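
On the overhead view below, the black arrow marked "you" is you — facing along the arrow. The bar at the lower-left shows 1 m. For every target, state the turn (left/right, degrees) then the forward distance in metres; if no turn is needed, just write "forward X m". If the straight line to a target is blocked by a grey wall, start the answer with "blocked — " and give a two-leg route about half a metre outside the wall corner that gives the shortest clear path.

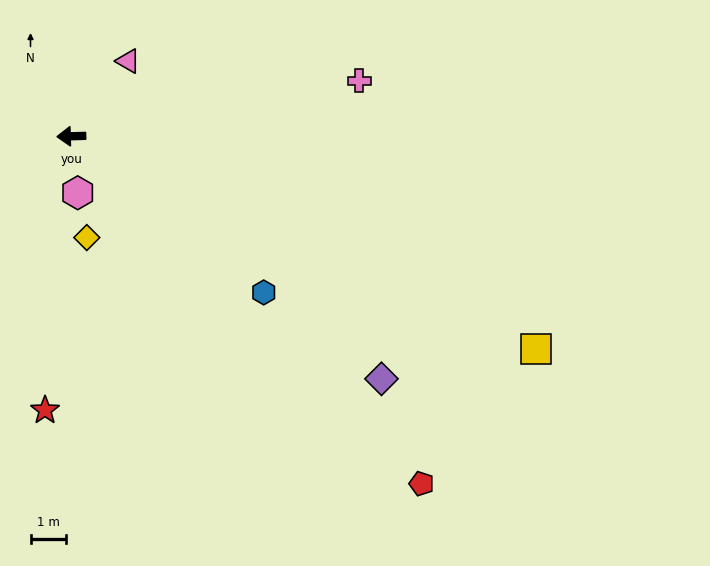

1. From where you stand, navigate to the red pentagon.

turn left 134°, forward 14.1 m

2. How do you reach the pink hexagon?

turn left 95°, forward 1.6 m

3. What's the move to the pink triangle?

turn right 129°, forward 2.7 m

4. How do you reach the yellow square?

turn left 154°, forward 14.6 m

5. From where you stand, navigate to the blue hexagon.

turn left 139°, forward 7.1 m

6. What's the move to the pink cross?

turn right 171°, forward 8.4 m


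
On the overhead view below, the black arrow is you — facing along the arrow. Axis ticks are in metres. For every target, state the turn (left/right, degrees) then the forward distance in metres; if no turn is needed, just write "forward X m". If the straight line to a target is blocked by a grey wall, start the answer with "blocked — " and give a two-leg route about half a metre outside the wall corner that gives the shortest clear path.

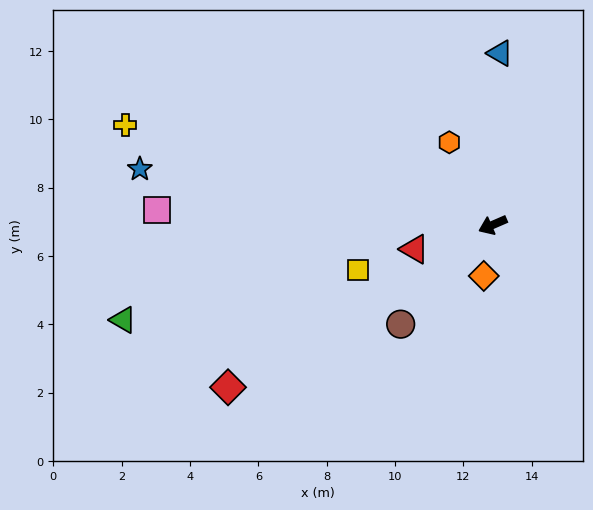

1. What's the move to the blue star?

turn right 32°, forward 10.5 m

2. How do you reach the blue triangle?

turn right 116°, forward 5.0 m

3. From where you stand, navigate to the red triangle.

turn right 6°, forward 2.4 m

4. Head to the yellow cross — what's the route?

turn right 39°, forward 11.1 m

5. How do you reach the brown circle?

turn left 24°, forward 4.0 m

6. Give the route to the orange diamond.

turn left 57°, forward 1.5 m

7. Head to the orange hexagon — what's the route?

turn right 86°, forward 2.7 m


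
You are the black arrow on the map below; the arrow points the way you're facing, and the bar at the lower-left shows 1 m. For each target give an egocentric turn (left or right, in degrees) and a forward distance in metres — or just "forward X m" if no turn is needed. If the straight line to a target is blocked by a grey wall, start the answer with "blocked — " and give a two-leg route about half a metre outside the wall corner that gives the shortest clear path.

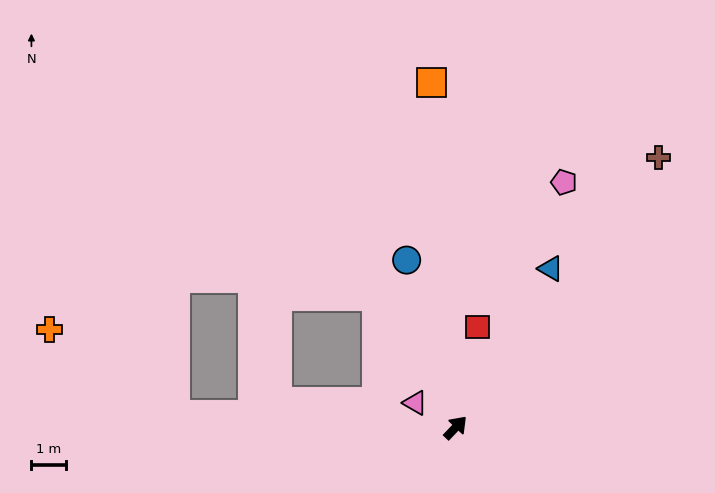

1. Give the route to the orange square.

turn left 48°, forward 9.9 m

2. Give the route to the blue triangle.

turn left 13°, forward 5.3 m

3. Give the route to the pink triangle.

turn left 102°, forward 1.4 m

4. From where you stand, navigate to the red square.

turn left 31°, forward 2.9 m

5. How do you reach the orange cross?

blocked — turn left 131°, forward 8.0 m, then turn right 32°, forward 4.3 m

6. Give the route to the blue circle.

turn left 60°, forward 5.0 m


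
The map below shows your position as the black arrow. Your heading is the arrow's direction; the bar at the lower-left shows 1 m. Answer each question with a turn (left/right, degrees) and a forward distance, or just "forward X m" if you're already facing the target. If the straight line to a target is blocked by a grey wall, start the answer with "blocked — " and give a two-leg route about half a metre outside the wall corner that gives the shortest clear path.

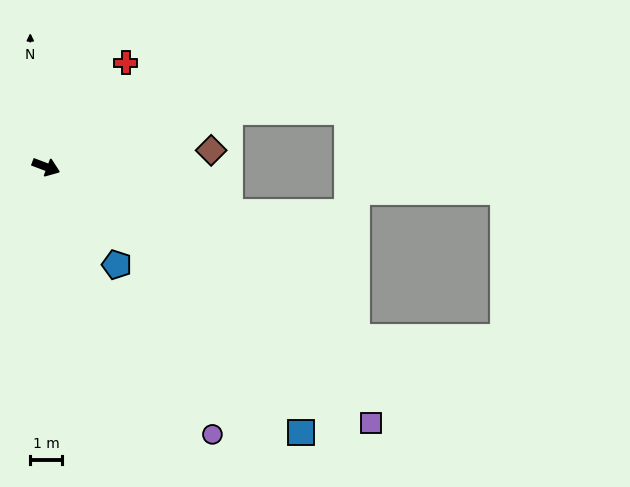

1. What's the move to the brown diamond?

turn left 26°, forward 5.2 m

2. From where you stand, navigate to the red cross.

turn left 73°, forward 4.1 m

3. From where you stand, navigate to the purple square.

turn right 18°, forward 13.0 m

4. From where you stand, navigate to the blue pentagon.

turn right 33°, forward 3.8 m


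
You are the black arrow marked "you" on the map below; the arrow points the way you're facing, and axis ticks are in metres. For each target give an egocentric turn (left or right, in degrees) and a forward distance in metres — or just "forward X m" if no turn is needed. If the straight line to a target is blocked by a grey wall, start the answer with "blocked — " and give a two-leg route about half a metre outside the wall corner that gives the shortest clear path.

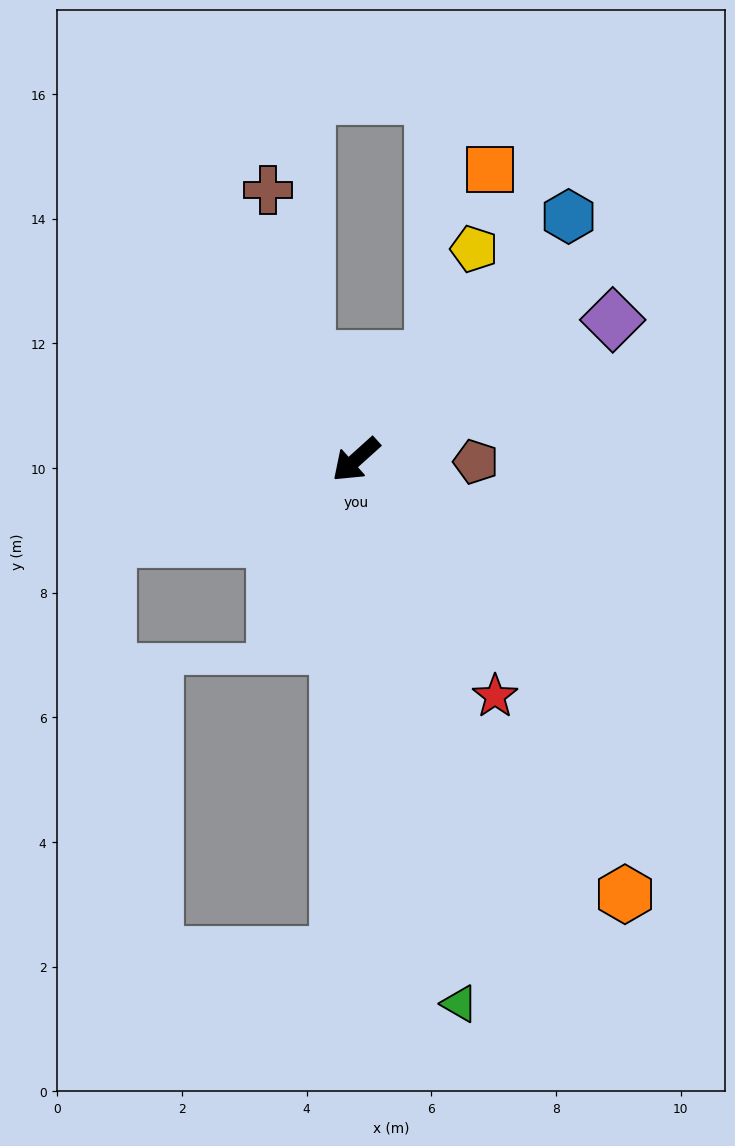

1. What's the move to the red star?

turn left 78°, forward 4.4 m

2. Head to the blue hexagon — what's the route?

turn right 173°, forward 5.2 m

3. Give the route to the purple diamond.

turn left 167°, forward 4.7 m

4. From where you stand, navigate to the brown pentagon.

turn left 137°, forward 1.9 m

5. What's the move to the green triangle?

turn left 59°, forward 8.9 m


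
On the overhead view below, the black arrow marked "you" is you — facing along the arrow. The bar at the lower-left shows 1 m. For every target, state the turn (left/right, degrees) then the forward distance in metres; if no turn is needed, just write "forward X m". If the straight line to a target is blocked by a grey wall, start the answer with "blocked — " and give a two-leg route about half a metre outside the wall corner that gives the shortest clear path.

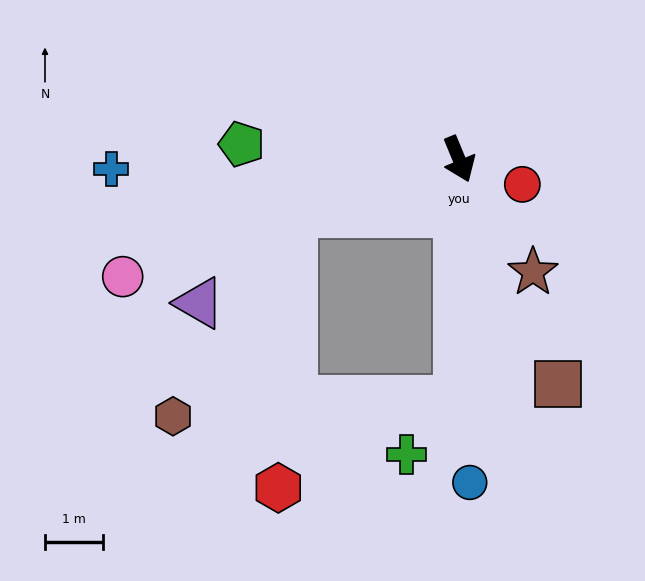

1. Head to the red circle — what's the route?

turn left 46°, forward 1.2 m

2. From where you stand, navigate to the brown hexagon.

blocked — turn right 23°, forward 4.1 m, then turn right 86°, forward 4.9 m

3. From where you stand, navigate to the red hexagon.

blocked — turn right 95°, forward 3.0 m, then turn left 70°, forward 4.7 m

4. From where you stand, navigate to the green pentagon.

turn right 116°, forward 3.7 m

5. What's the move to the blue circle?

turn right 21°, forward 5.5 m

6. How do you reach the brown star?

turn left 11°, forward 2.3 m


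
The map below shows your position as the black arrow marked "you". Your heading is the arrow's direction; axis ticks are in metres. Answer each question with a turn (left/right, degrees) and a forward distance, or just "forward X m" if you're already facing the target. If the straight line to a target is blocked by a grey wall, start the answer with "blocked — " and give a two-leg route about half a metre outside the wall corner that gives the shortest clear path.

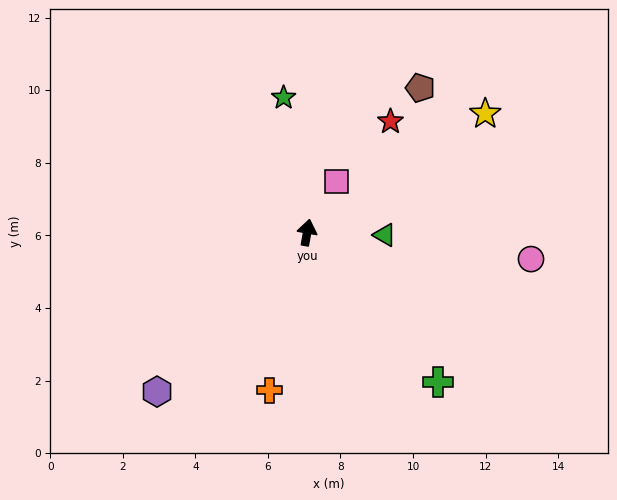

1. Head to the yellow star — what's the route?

turn right 46°, forward 5.9 m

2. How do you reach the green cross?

turn right 129°, forward 5.5 m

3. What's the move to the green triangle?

turn right 82°, forward 2.1 m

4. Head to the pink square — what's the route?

turn right 20°, forward 1.6 m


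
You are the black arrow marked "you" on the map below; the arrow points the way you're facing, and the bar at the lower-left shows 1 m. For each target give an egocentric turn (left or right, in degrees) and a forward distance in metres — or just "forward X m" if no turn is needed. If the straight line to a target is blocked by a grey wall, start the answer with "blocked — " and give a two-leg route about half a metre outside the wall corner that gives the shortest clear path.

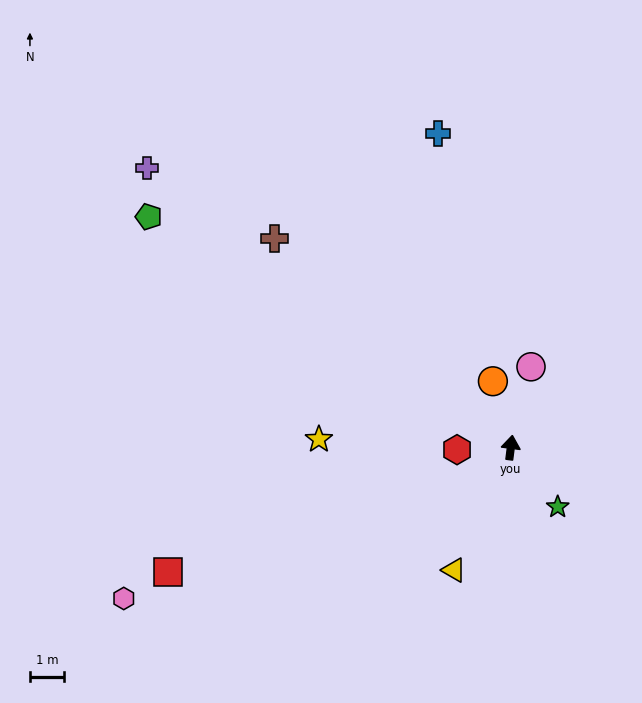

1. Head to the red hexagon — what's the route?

turn left 100°, forward 1.6 m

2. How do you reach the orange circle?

turn left 22°, forward 2.0 m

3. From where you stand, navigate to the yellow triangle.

turn left 162°, forward 3.9 m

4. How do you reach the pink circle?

turn right 7°, forward 2.4 m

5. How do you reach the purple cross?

turn left 60°, forward 13.4 m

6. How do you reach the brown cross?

turn left 56°, forward 9.2 m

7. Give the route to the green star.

turn right 134°, forward 2.2 m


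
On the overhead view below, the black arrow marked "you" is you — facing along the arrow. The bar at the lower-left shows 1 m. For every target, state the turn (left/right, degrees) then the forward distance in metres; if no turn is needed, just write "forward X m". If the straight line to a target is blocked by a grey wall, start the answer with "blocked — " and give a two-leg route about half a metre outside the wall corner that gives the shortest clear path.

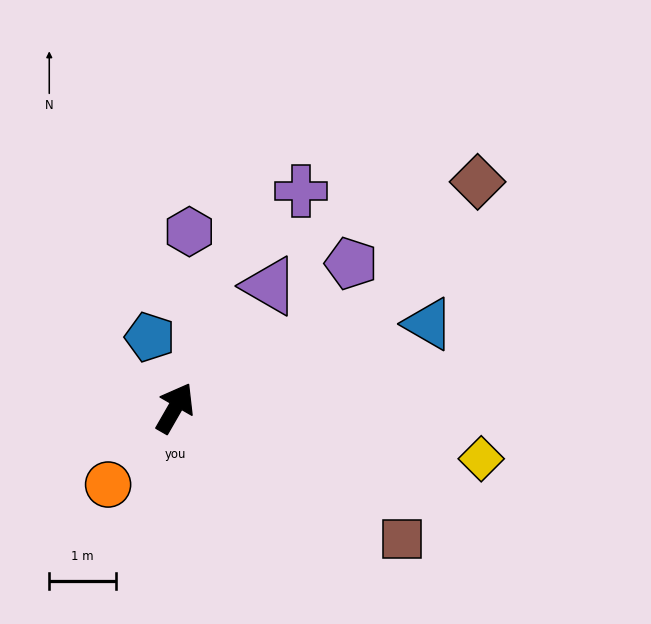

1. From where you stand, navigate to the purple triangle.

turn right 8°, forward 2.3 m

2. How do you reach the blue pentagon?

turn left 49°, forward 1.1 m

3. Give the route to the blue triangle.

turn right 42°, forward 4.0 m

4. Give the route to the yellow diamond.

turn right 70°, forward 4.7 m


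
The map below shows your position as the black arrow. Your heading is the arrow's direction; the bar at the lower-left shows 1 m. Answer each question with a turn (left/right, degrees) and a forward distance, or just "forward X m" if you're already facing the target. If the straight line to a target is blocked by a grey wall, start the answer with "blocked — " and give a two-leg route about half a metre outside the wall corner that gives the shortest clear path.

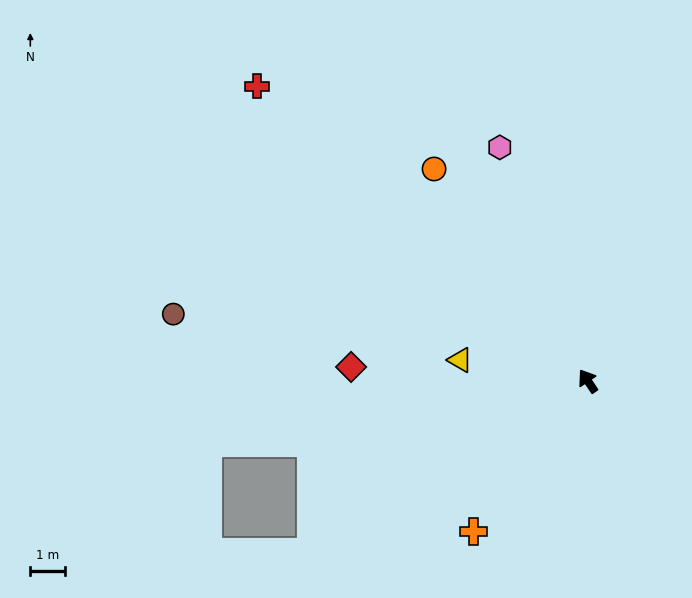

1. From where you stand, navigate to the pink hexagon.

turn right 13°, forward 7.2 m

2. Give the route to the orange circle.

turn left 2°, forward 7.6 m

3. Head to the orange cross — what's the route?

turn left 109°, forward 5.5 m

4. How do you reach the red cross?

turn left 14°, forward 12.8 m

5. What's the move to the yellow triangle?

turn left 47°, forward 3.7 m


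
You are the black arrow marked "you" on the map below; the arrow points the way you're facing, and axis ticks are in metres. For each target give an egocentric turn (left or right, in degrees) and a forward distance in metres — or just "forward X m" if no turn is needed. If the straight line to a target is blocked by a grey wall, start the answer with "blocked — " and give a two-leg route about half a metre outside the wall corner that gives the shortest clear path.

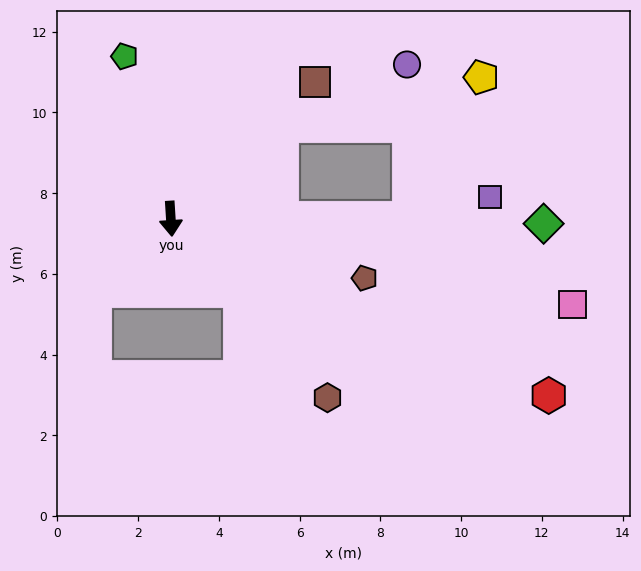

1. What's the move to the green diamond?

turn left 86°, forward 9.2 m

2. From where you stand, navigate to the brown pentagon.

turn left 69°, forward 5.0 m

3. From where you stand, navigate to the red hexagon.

turn left 61°, forward 10.3 m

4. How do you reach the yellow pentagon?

blocked — turn left 126°, forward 3.6 m, then turn right 26°, forward 5.1 m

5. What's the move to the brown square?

turn left 130°, forward 4.9 m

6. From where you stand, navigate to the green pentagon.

turn right 168°, forward 4.2 m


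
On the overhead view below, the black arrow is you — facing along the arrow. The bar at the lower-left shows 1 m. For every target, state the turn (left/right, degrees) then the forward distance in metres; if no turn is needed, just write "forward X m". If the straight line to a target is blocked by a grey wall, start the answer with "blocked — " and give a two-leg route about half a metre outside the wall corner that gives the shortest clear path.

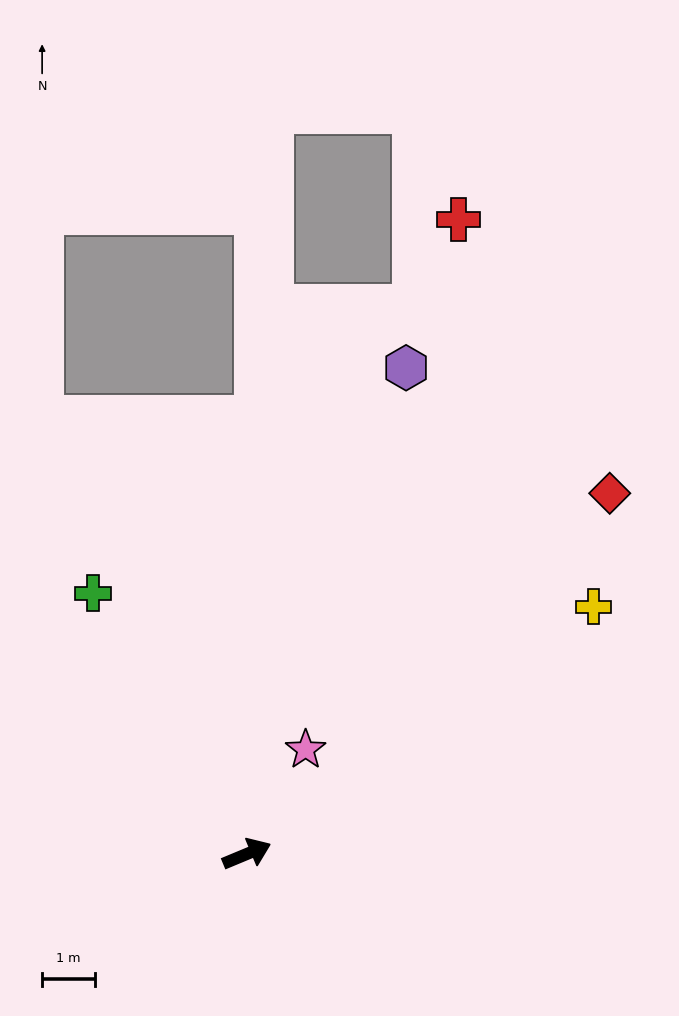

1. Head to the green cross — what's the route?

turn left 98°, forward 5.7 m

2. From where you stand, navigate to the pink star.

turn left 38°, forward 2.3 m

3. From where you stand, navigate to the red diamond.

turn left 22°, forward 9.6 m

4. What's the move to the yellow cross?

turn left 13°, forward 8.0 m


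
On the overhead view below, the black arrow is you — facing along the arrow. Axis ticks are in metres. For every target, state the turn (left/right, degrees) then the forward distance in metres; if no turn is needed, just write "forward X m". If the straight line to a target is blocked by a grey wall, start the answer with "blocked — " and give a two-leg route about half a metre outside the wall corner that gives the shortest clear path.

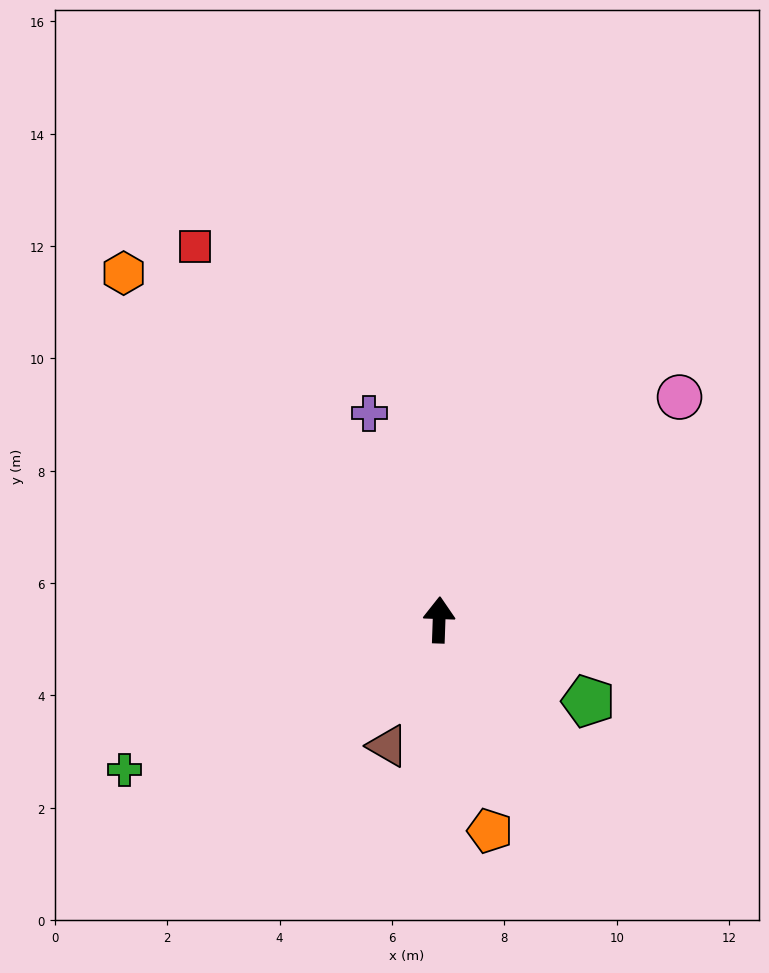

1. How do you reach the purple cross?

turn left 21°, forward 3.9 m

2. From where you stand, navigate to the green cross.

turn left 118°, forward 6.2 m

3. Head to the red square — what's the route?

turn left 35°, forward 7.9 m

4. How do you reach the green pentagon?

turn right 117°, forward 3.0 m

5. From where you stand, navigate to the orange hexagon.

turn left 44°, forward 8.3 m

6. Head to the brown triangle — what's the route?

turn left 160°, forward 2.4 m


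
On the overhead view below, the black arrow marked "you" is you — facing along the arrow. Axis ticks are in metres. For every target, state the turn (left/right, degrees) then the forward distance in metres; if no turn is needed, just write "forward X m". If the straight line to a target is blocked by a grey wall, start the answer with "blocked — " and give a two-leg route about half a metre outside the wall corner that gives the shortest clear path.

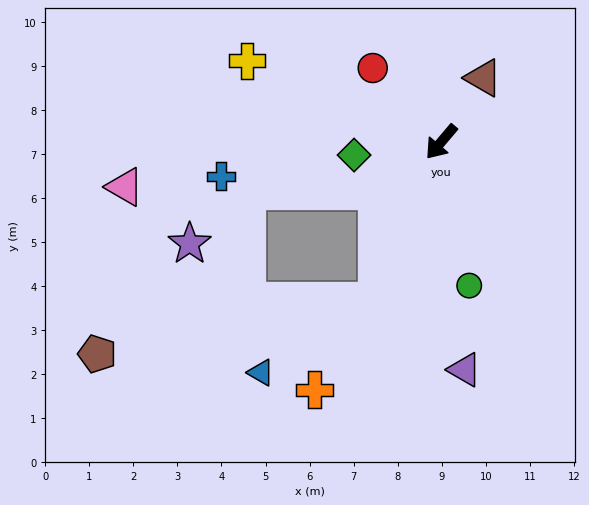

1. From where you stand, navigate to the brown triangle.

turn right 173°, forward 1.7 m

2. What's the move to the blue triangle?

blocked — turn left 18°, forward 3.9 m, then turn right 36°, forward 3.1 m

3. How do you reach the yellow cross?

turn right 73°, forward 4.8 m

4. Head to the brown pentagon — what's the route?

blocked — turn left 18°, forward 3.9 m, then turn right 57°, forward 6.5 m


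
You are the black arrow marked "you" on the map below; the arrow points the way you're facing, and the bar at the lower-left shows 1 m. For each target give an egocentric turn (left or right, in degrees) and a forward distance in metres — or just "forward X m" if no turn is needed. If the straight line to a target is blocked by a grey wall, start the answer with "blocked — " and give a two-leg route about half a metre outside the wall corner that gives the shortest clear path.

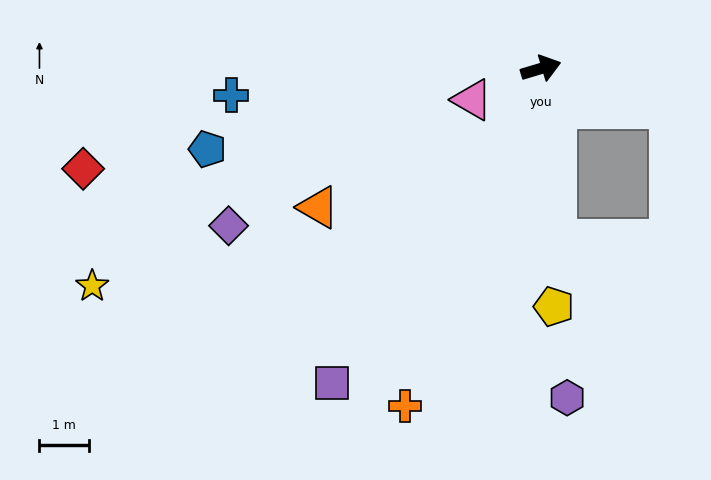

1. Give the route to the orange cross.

turn right 129°, forward 7.4 m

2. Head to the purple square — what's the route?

turn right 140°, forward 7.6 m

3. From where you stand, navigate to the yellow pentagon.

turn right 104°, forward 4.8 m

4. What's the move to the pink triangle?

turn right 172°, forward 1.5 m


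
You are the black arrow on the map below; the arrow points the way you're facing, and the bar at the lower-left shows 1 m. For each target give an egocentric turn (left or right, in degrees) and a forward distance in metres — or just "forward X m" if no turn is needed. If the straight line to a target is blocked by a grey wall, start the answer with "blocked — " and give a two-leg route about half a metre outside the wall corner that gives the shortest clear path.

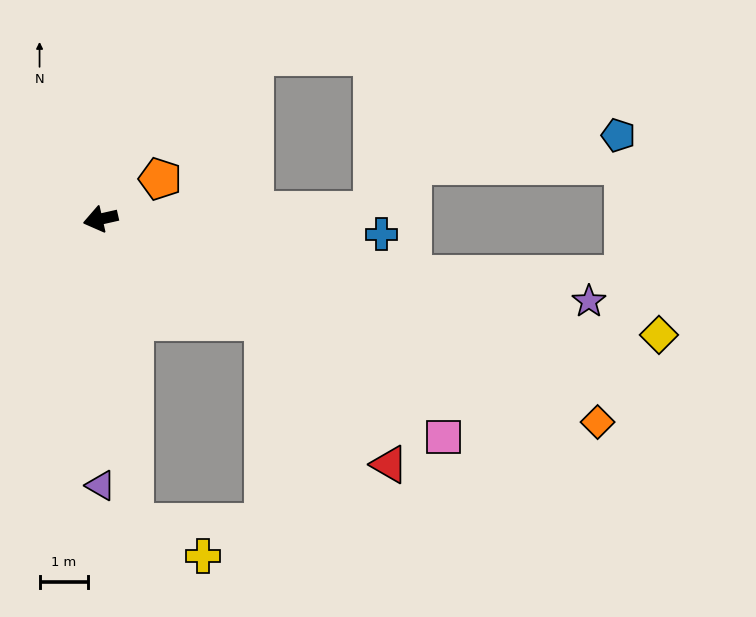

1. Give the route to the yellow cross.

blocked — turn left 83°, forward 6.3 m, then turn left 60°, forward 1.6 m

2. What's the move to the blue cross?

turn left 164°, forward 5.8 m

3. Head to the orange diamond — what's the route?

turn left 145°, forward 11.1 m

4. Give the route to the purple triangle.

turn left 77°, forward 5.5 m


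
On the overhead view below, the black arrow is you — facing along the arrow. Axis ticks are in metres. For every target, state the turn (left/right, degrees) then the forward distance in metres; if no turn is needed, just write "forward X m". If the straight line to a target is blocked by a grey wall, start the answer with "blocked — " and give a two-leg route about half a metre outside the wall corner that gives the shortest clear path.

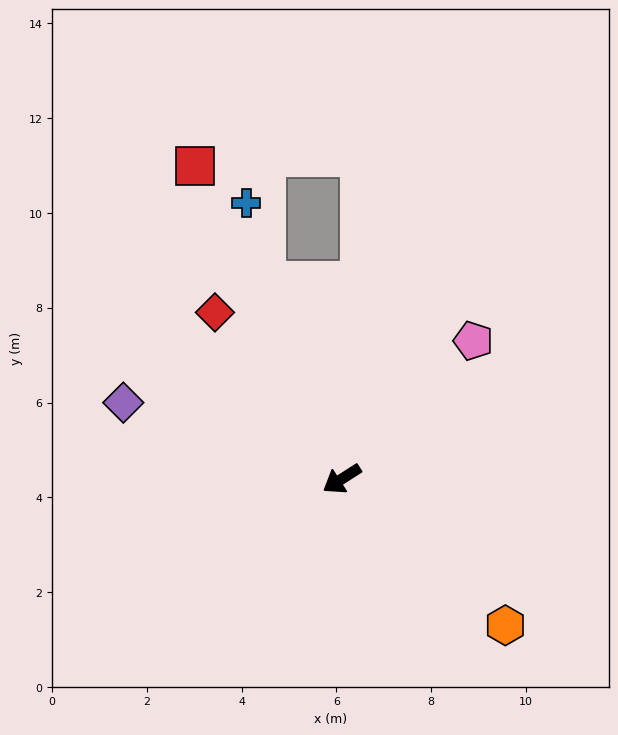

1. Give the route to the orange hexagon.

turn left 106°, forward 4.6 m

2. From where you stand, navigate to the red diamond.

turn right 85°, forward 4.4 m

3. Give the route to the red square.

turn right 98°, forward 7.3 m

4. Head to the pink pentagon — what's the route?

turn right 166°, forward 4.0 m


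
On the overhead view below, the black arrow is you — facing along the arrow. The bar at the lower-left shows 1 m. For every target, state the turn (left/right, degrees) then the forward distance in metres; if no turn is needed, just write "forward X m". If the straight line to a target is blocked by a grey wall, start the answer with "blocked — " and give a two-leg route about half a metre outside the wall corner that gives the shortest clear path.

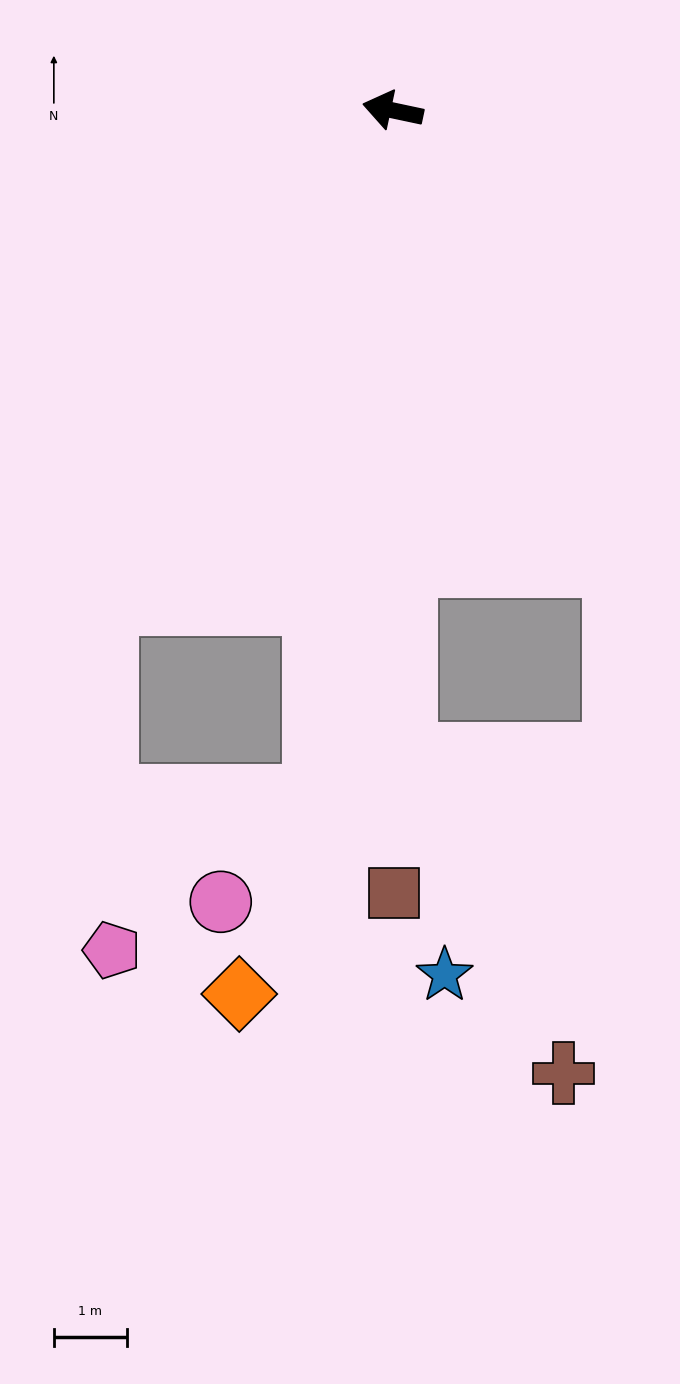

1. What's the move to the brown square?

turn left 102°, forward 10.7 m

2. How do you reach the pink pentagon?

blocked — turn left 72°, forward 7.8 m, then turn left 31°, forward 4.7 m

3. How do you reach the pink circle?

blocked — turn left 95°, forward 9.4 m, then turn right 34°, forward 1.9 m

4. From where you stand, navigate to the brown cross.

blocked — turn left 103°, forward 8.8 m, then turn left 25°, forward 4.9 m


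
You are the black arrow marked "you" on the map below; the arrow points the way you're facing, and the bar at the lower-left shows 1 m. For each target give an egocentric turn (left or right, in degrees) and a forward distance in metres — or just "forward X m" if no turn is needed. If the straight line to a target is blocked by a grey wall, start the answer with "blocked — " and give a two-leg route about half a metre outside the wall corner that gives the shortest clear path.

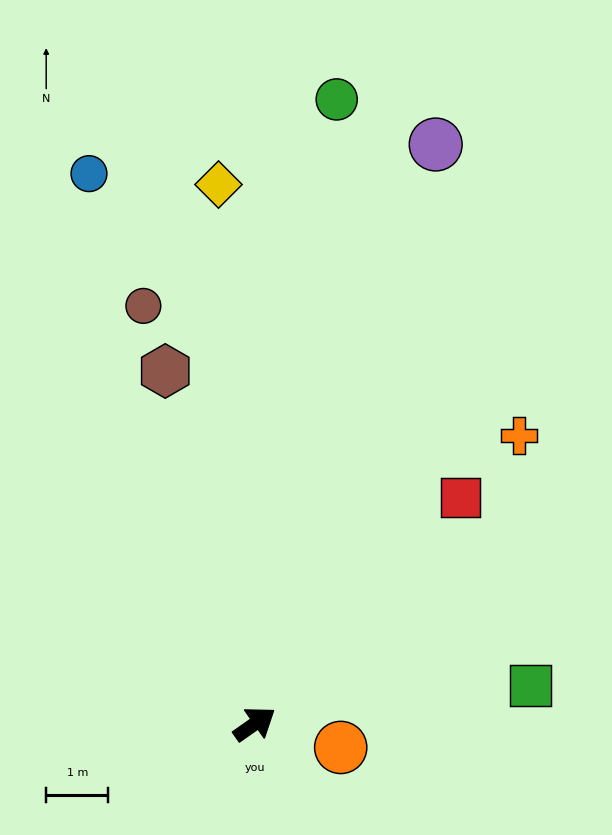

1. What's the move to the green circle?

turn left 47°, forward 10.1 m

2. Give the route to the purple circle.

turn left 38°, forward 9.8 m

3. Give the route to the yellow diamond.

turn left 59°, forward 8.7 m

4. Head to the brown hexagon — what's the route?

turn left 69°, forward 5.9 m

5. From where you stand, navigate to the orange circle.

turn right 50°, forward 1.4 m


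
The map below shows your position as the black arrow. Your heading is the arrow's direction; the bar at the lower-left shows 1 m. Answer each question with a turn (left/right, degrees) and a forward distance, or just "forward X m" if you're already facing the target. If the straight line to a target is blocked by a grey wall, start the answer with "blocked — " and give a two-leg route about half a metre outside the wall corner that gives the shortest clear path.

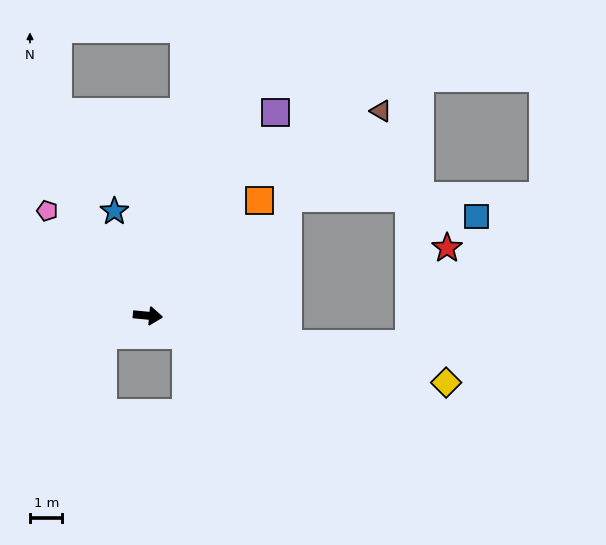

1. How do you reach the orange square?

turn left 51°, forward 5.0 m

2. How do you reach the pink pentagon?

turn left 139°, forward 4.5 m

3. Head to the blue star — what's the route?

turn left 113°, forward 3.4 m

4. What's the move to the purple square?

turn left 63°, forward 7.4 m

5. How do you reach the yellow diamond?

turn right 7°, forward 9.4 m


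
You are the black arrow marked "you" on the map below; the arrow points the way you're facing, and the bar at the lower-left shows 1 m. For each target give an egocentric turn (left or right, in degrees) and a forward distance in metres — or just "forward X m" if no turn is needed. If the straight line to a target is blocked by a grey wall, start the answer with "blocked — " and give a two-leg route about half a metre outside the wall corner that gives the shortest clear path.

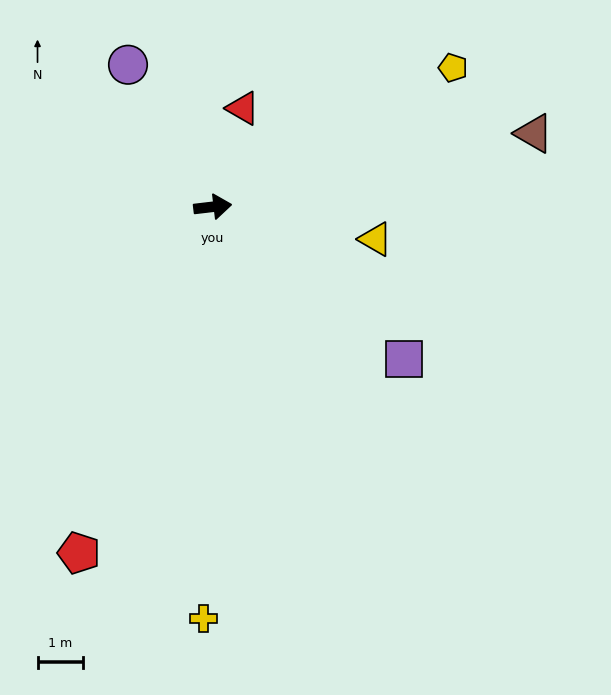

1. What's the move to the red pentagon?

turn right 118°, forward 8.1 m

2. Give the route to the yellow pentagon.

turn left 23°, forward 6.1 m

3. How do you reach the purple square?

turn right 45°, forward 5.3 m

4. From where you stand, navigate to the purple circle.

turn left 114°, forward 3.6 m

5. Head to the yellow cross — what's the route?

turn right 98°, forward 9.0 m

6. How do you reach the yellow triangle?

turn right 18°, forward 3.6 m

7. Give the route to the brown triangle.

turn left 6°, forward 7.2 m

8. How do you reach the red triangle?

turn left 66°, forward 2.3 m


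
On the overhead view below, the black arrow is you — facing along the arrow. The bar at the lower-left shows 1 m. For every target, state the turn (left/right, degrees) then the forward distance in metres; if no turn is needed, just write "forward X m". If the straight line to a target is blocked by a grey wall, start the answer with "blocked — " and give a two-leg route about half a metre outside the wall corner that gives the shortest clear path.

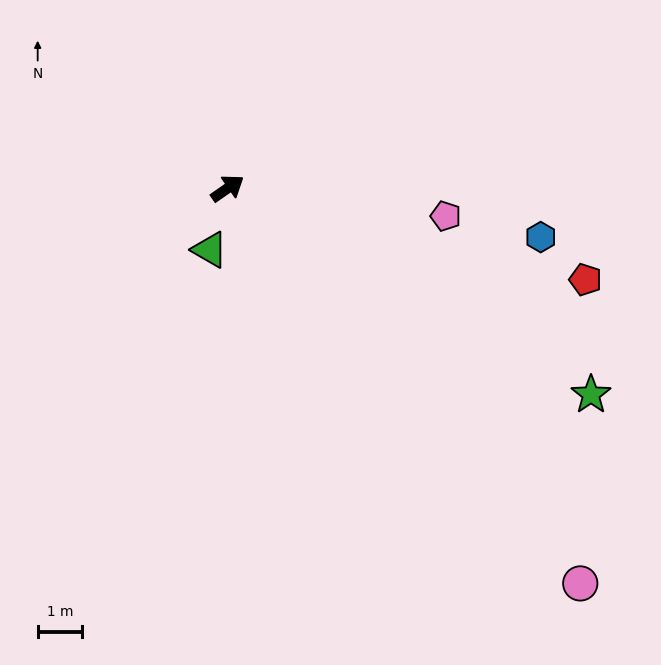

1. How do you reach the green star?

turn right 64°, forward 9.4 m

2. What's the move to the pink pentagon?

turn right 42°, forward 4.9 m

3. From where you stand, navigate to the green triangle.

turn right 141°, forward 1.4 m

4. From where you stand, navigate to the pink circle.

turn right 83°, forward 11.9 m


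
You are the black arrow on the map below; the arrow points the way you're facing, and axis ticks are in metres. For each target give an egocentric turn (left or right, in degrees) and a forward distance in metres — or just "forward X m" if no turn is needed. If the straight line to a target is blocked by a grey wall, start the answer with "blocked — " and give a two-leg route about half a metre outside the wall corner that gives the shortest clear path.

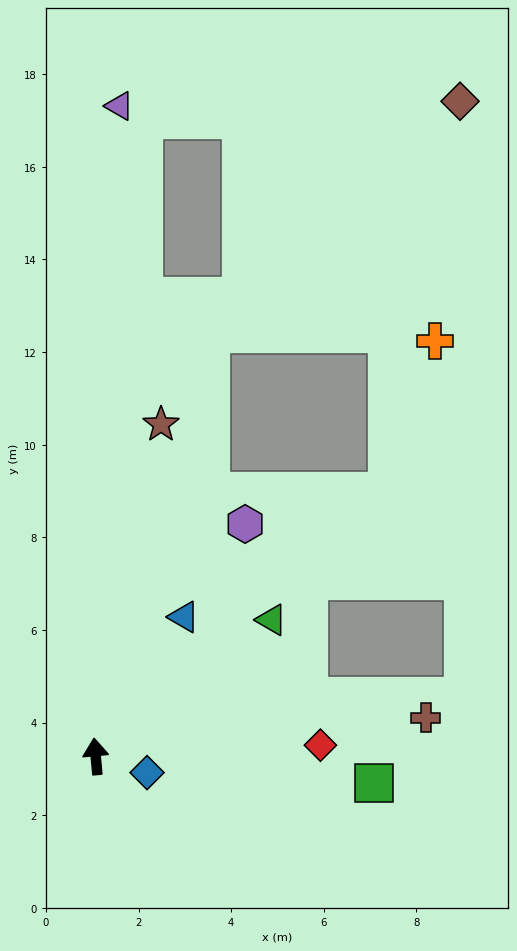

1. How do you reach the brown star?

turn right 16°, forward 7.3 m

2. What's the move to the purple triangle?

turn right 7°, forward 14.0 m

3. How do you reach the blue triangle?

turn right 38°, forward 3.6 m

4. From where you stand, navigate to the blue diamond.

turn right 113°, forward 1.2 m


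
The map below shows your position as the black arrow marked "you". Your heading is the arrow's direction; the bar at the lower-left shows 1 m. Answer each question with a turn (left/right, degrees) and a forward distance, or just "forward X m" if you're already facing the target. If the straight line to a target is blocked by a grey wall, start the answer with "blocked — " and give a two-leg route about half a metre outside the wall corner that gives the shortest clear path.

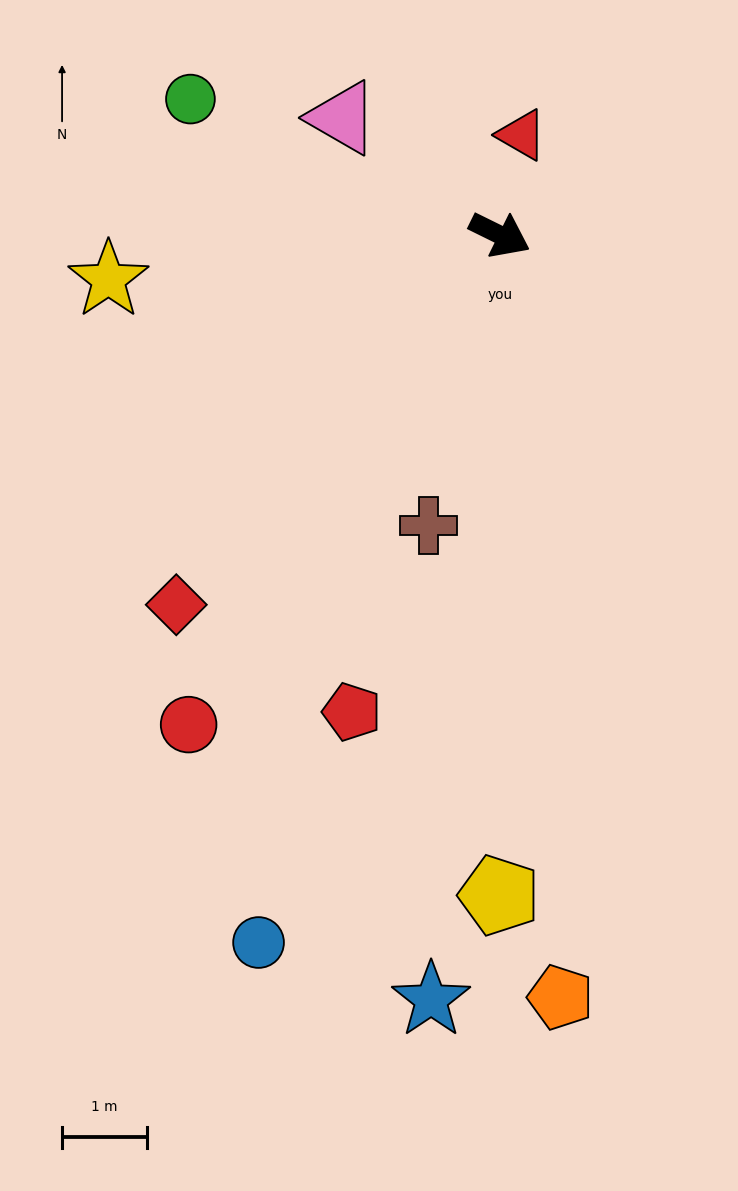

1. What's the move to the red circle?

turn right 96°, forward 6.8 m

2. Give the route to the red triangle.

turn left 104°, forward 1.2 m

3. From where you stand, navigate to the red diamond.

turn right 105°, forward 5.8 m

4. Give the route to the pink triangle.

turn left 170°, forward 2.3 m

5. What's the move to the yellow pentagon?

turn right 64°, forward 7.8 m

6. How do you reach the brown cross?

turn right 78°, forward 3.5 m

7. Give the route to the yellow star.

turn right 147°, forward 4.6 m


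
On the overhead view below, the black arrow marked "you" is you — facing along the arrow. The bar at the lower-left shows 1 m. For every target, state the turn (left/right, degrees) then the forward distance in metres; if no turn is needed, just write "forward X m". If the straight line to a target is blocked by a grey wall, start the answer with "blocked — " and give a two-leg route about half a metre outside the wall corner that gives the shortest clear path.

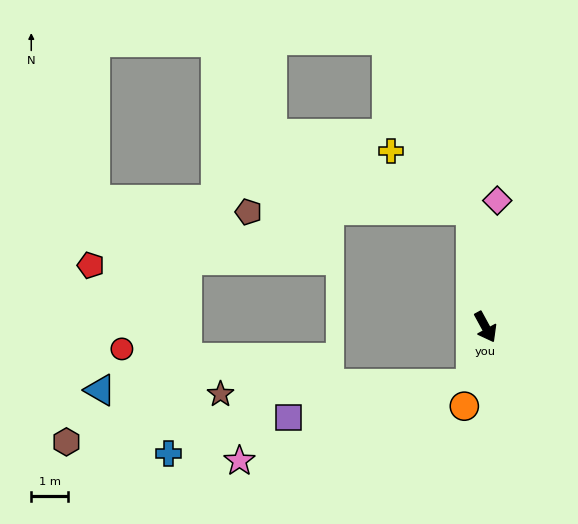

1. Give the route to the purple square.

blocked — turn right 42°, forward 1.6 m, then turn right 66°, forward 5.1 m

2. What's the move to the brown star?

blocked — turn right 42°, forward 1.6 m, then turn right 74°, forward 6.8 m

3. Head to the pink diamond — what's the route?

turn left 146°, forward 3.4 m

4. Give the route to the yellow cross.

blocked — turn left 158°, forward 3.2 m, then turn left 48°, forward 2.7 m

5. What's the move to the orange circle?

turn right 44°, forward 2.2 m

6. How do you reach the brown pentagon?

blocked — turn left 158°, forward 3.2 m, then turn left 84°, forward 6.1 m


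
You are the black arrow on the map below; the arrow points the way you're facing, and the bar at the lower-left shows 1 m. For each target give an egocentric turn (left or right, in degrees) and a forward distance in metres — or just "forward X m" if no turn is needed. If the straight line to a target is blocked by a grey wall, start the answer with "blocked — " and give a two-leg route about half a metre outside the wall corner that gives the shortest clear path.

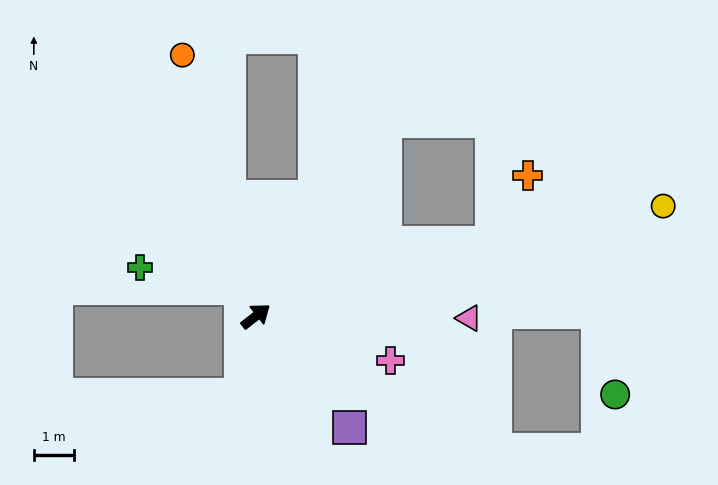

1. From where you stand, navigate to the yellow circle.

turn right 23°, forward 10.5 m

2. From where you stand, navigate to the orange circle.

turn left 68°, forward 6.8 m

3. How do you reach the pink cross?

turn right 56°, forward 3.5 m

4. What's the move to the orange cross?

blocked — turn right 21°, forward 6.2 m, then turn left 45°, forward 1.9 m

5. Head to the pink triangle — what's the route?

turn right 39°, forward 5.3 m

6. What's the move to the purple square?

turn right 88°, forward 3.6 m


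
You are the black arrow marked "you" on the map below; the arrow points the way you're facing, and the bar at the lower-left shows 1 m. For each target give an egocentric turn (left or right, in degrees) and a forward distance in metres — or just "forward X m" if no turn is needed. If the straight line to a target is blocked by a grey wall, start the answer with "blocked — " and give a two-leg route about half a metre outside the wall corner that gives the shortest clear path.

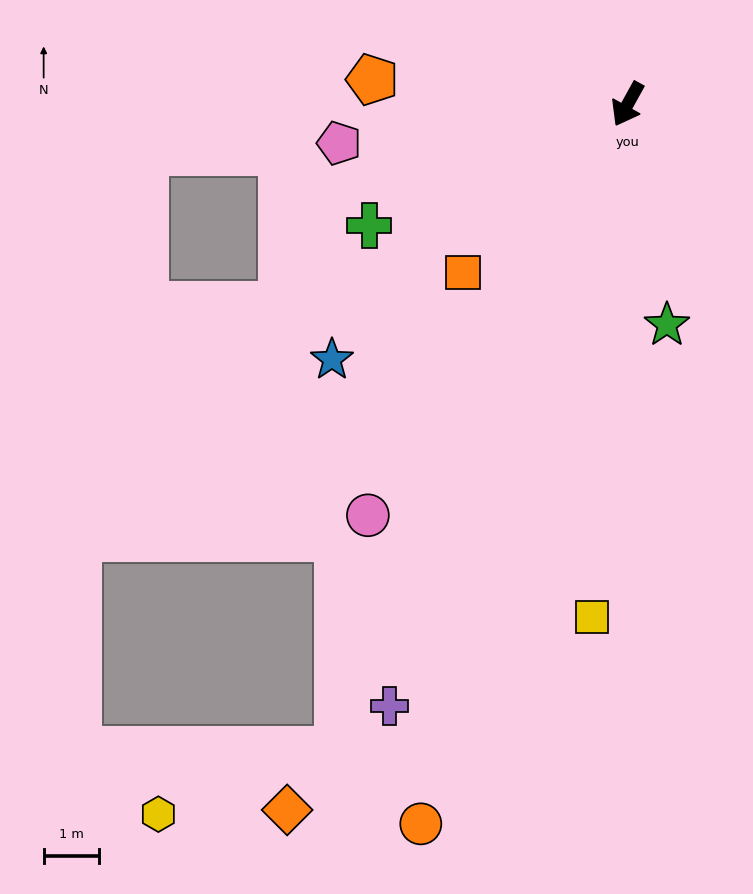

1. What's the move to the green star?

turn left 39°, forward 4.0 m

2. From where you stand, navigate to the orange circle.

turn left 13°, forward 13.5 m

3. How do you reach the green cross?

turn right 36°, forward 5.1 m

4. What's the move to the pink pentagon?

turn right 53°, forward 5.2 m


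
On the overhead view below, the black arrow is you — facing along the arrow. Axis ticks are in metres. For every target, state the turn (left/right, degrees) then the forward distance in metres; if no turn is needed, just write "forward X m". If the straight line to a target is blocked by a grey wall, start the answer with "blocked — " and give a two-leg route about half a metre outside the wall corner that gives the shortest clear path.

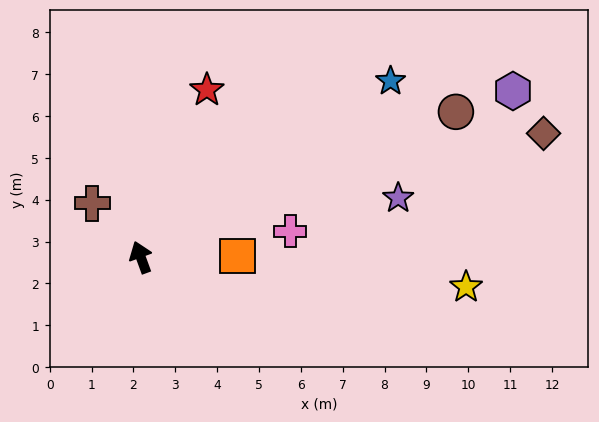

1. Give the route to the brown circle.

turn right 85°, forward 8.3 m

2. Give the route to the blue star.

turn right 75°, forward 7.3 m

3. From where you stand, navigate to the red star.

turn right 42°, forward 4.3 m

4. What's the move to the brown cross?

turn left 22°, forward 1.7 m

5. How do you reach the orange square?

turn right 109°, forward 2.3 m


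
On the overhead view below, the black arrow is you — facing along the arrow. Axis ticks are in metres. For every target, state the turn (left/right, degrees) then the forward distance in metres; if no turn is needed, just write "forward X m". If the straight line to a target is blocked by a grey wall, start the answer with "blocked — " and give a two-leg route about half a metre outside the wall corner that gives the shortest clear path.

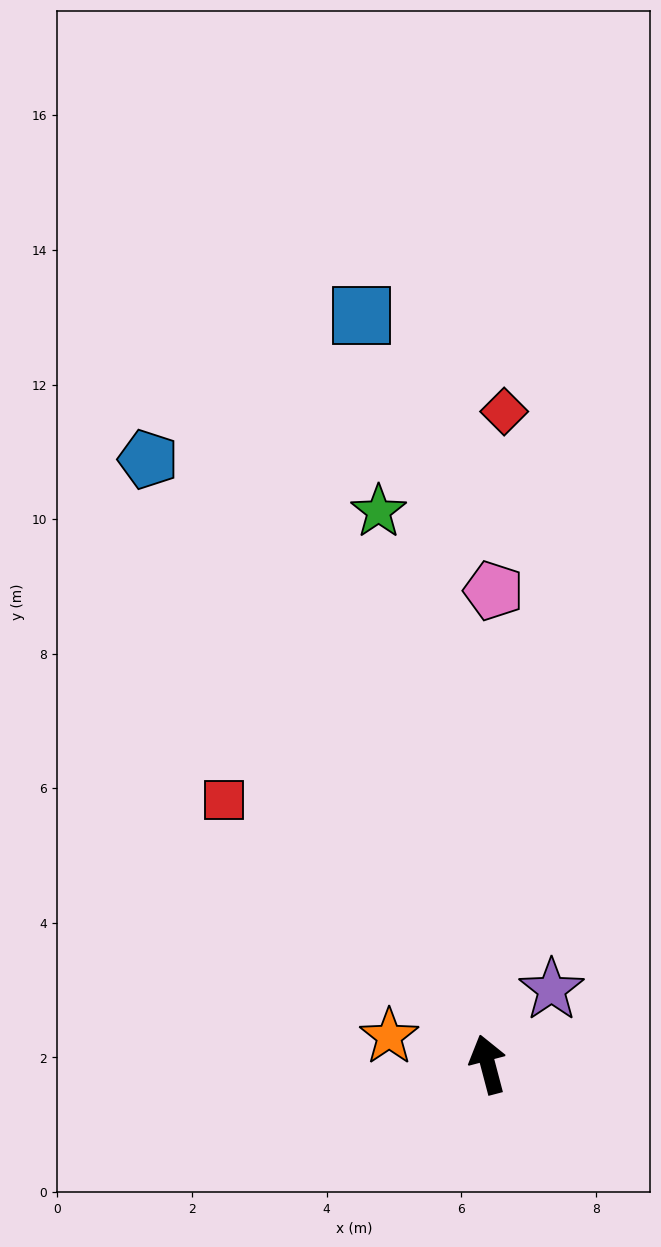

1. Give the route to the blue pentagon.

turn left 15°, forward 10.3 m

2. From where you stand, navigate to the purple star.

turn right 55°, forward 1.5 m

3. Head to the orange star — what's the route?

turn left 59°, forward 1.5 m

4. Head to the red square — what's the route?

turn left 30°, forward 5.5 m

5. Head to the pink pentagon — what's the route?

turn right 15°, forward 7.0 m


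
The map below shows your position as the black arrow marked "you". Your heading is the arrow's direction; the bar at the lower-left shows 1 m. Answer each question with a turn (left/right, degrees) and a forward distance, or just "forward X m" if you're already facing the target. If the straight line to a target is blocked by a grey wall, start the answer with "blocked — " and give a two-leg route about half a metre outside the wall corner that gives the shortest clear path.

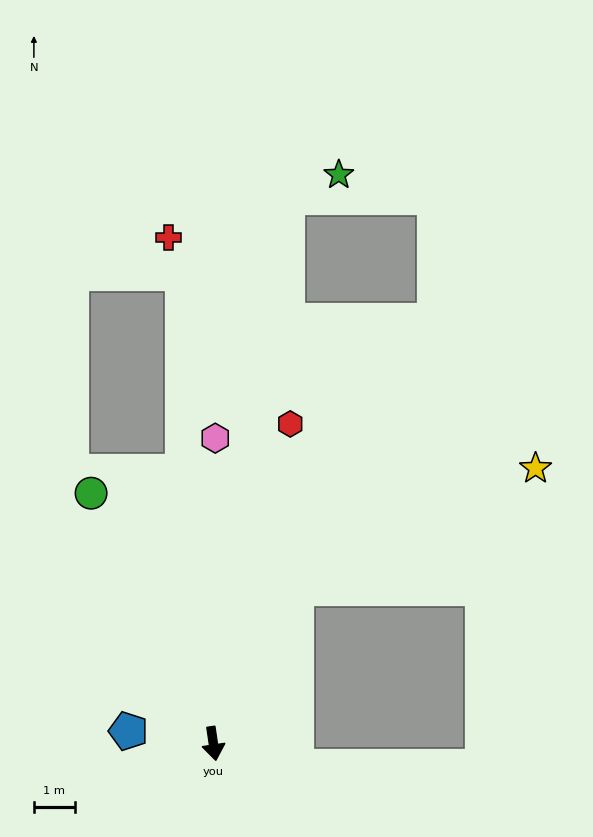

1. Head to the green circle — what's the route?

turn right 162°, forward 6.8 m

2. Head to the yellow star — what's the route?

blocked — turn left 144°, forward 4.3 m, then turn right 36°, forward 6.5 m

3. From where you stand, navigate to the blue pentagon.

turn right 107°, forward 2.1 m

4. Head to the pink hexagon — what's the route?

turn left 171°, forward 7.4 m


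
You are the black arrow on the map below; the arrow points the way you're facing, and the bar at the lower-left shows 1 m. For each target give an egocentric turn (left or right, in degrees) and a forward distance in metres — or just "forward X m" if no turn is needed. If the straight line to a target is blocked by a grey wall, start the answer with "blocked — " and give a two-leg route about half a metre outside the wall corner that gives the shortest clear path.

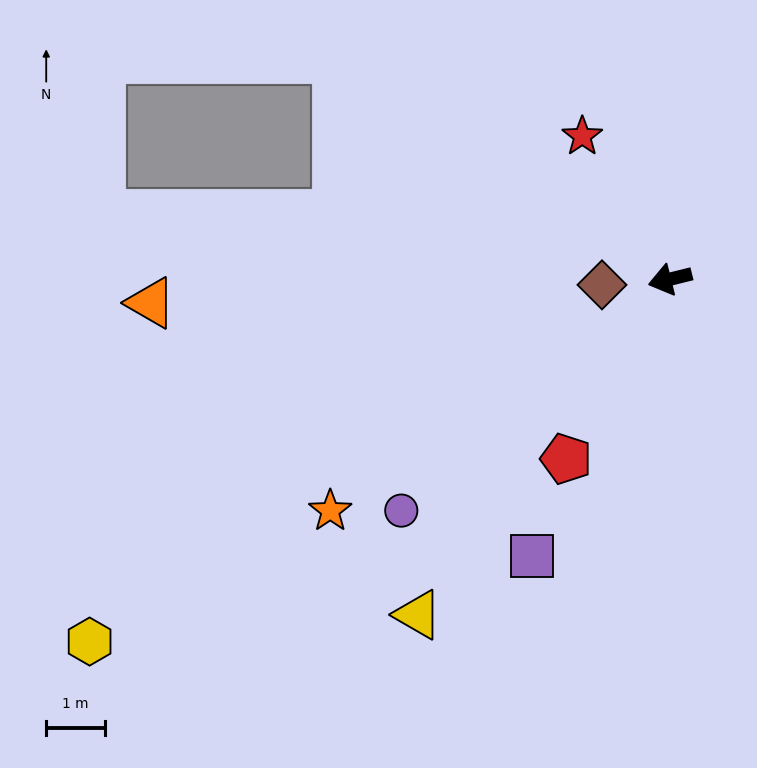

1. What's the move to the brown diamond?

turn right 9°, forward 1.2 m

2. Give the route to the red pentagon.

turn left 46°, forward 3.5 m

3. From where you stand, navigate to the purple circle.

turn left 27°, forward 6.1 m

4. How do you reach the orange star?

turn left 20°, forward 7.0 m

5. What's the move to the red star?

turn right 72°, forward 2.9 m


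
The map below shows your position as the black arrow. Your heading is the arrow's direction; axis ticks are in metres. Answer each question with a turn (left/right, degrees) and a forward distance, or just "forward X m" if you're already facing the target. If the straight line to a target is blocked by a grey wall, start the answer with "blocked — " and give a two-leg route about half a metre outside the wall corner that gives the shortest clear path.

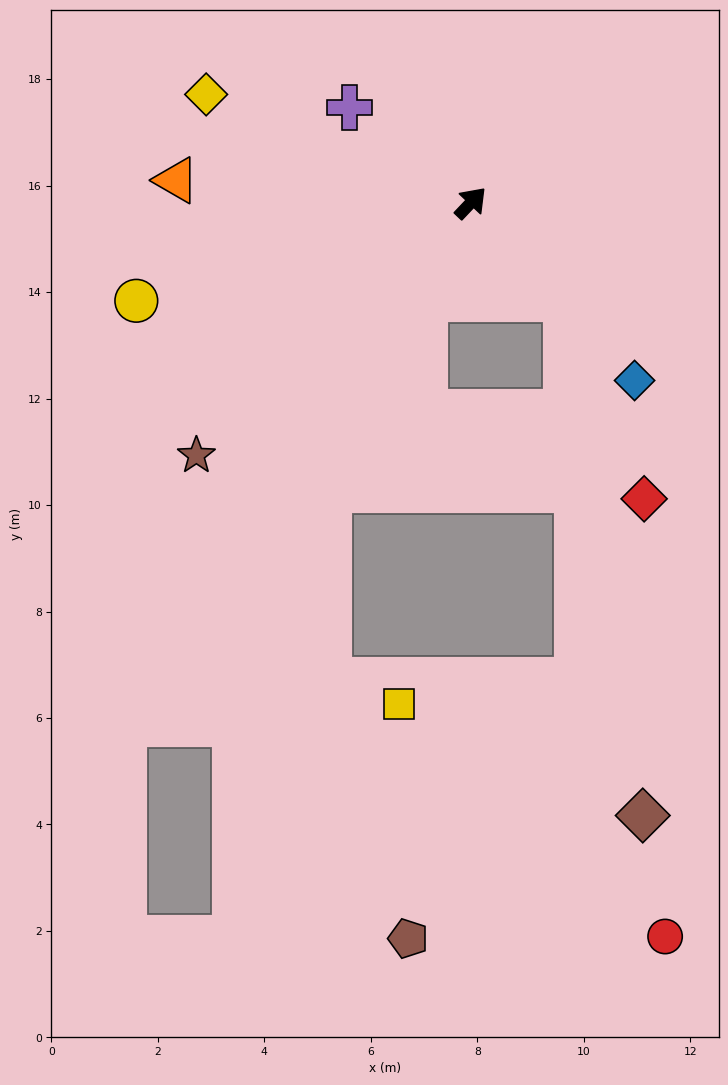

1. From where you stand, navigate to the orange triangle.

turn left 129°, forward 5.6 m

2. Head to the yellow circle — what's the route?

turn left 150°, forward 6.5 m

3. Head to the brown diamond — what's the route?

blocked — turn right 92°, forward 2.5 m, then turn right 36°, forward 9.8 m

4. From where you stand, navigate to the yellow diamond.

turn left 111°, forward 5.4 m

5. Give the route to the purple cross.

turn left 95°, forward 2.9 m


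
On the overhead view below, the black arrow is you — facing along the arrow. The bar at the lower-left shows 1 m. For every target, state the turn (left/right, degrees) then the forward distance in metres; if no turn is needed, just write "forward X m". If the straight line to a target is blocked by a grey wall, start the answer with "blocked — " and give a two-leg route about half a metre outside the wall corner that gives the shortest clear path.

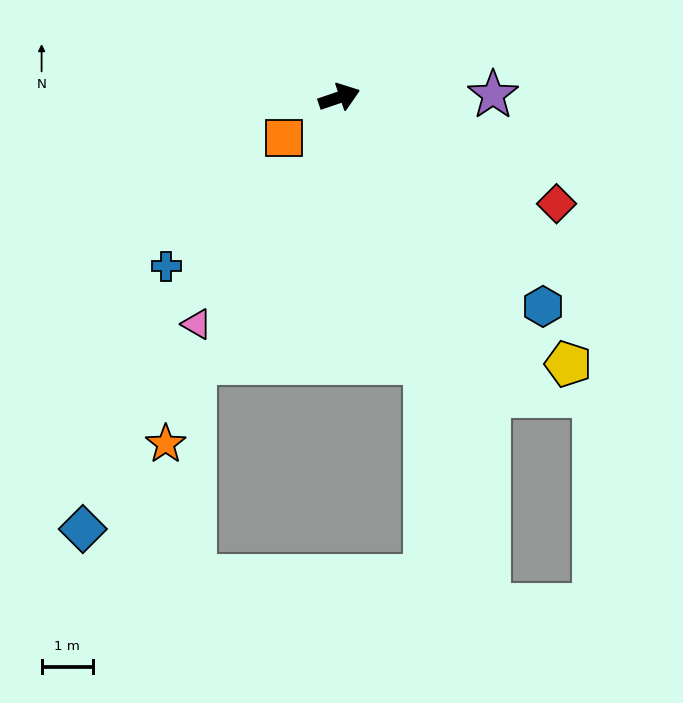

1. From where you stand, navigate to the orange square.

turn right 163°, forward 1.3 m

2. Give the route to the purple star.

turn right 18°, forward 3.0 m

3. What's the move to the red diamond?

turn right 45°, forward 4.7 m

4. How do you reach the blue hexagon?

turn right 65°, forward 5.7 m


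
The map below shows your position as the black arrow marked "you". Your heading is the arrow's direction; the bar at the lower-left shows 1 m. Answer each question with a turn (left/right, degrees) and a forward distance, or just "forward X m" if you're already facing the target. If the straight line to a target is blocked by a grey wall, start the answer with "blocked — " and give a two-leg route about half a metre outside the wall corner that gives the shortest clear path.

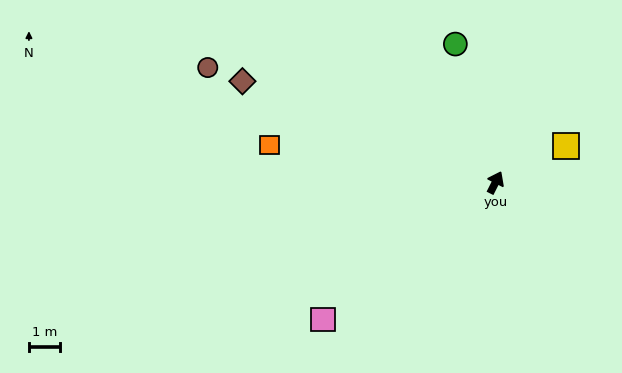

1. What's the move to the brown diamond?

turn left 95°, forward 8.9 m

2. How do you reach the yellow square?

turn right 36°, forward 2.6 m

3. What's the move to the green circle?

turn left 43°, forward 4.7 m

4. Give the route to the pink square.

turn left 155°, forward 7.2 m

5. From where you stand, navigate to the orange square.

turn left 107°, forward 7.5 m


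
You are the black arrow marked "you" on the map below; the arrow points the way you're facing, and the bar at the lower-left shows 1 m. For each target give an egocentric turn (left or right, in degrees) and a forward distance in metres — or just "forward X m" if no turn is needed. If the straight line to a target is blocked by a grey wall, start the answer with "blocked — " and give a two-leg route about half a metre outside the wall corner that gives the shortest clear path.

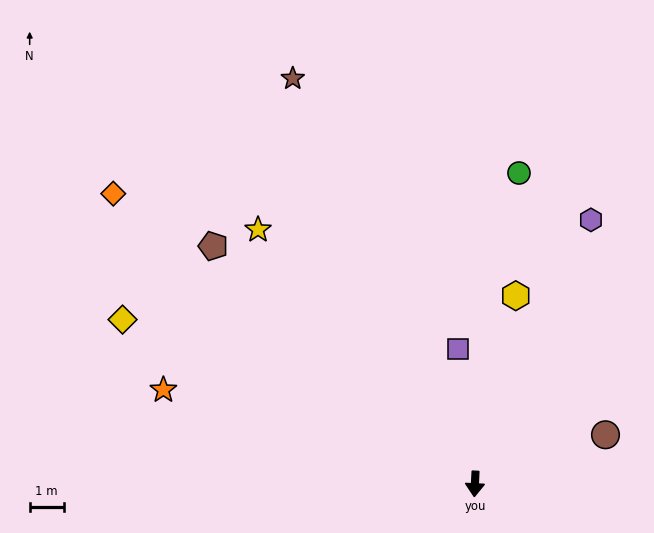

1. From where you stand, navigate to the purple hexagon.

turn left 159°, forward 8.5 m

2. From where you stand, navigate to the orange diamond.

turn right 126°, forward 13.6 m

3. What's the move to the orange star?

turn right 104°, forward 9.6 m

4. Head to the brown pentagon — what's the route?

turn right 129°, forward 10.4 m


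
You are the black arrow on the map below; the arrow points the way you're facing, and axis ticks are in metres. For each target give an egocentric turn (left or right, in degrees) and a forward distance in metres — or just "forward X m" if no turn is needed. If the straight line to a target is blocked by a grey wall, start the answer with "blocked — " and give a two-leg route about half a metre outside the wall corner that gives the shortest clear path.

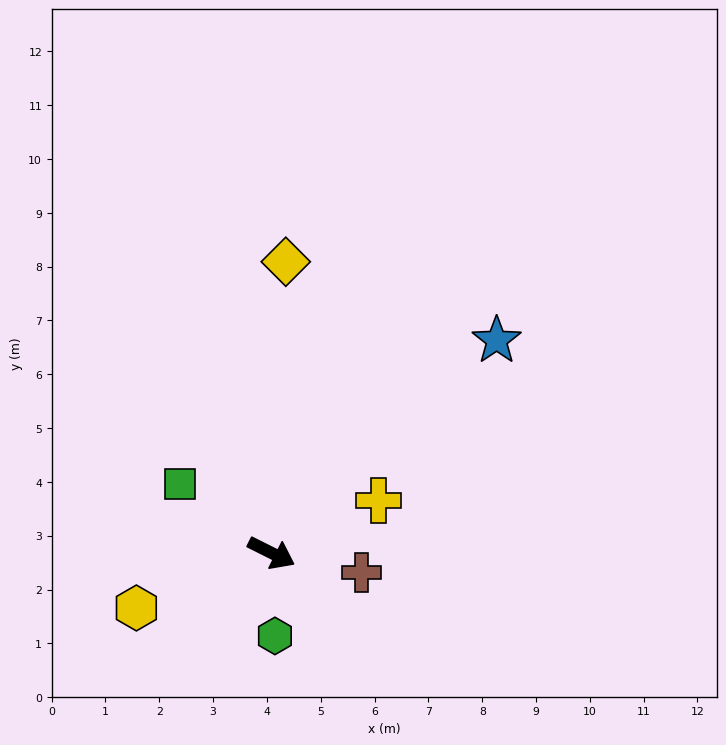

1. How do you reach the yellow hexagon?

turn right 131°, forward 2.7 m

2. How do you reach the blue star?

turn left 70°, forward 5.8 m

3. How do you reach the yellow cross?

turn left 53°, forward 2.2 m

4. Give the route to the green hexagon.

turn right 61°, forward 1.5 m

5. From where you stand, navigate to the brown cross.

turn left 14°, forward 1.7 m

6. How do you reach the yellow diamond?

turn left 114°, forward 5.4 m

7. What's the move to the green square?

turn left 170°, forward 2.1 m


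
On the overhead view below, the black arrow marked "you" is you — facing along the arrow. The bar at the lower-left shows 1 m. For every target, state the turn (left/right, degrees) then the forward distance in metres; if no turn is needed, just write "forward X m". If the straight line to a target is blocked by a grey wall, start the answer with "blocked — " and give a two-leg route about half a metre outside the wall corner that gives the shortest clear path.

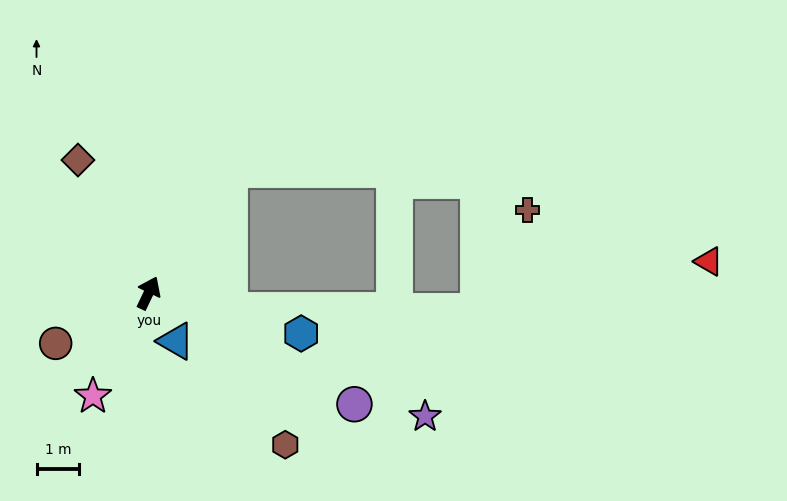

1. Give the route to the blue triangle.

turn right 125°, forward 1.3 m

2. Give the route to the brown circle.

turn left 144°, forward 2.5 m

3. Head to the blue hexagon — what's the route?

turn right 79°, forward 3.7 m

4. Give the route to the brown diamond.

turn left 53°, forward 3.5 m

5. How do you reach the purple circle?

turn right 93°, forward 5.5 m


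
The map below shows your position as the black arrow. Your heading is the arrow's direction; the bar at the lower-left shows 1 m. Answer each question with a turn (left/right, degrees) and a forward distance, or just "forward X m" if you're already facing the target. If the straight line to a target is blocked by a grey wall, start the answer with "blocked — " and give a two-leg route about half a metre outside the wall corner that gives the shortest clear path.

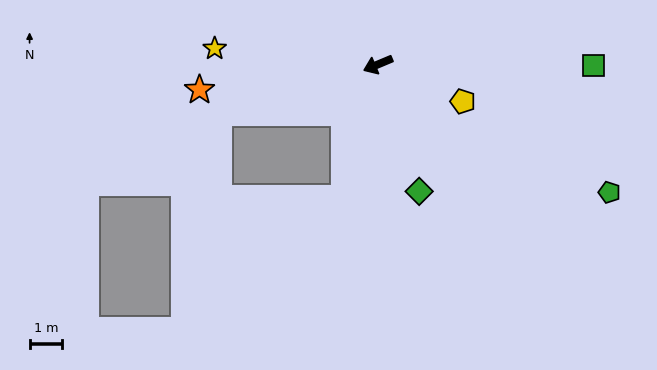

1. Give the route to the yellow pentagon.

turn left 134°, forward 2.9 m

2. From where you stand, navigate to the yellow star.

turn right 28°, forward 5.1 m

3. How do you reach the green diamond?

turn left 85°, forward 4.1 m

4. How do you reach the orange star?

turn right 15°, forward 5.6 m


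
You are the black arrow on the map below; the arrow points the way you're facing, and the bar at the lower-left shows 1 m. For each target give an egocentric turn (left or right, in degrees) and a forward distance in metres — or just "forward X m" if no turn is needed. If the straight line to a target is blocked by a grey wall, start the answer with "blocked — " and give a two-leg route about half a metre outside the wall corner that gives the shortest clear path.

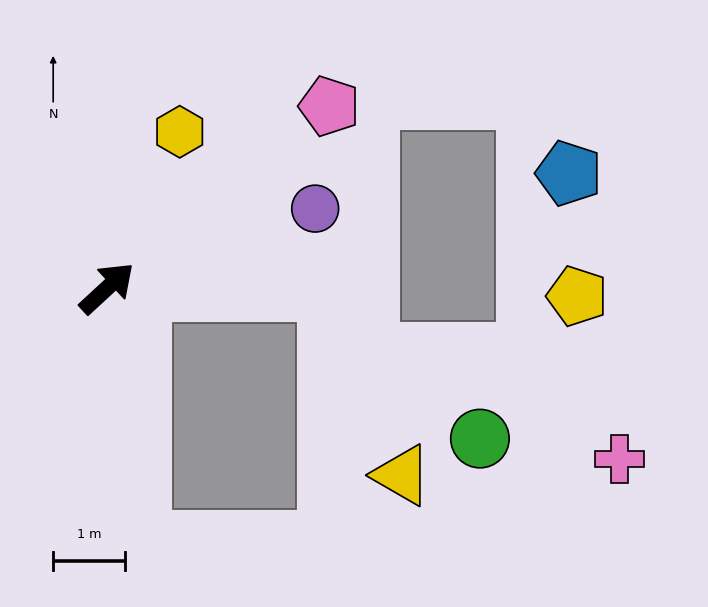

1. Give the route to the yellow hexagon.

turn left 22°, forward 2.4 m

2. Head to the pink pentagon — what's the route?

turn right 3°, forward 4.0 m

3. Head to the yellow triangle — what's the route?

blocked — turn right 43°, forward 3.1 m, then turn right 68°, forward 2.8 m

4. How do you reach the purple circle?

turn right 22°, forward 3.1 m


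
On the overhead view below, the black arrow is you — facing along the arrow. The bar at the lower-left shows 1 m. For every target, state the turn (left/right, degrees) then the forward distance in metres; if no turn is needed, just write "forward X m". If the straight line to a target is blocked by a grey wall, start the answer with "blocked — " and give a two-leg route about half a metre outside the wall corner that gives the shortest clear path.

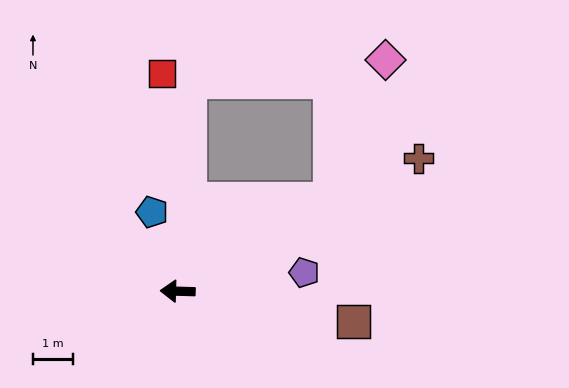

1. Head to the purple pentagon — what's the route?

turn right 170°, forward 3.2 m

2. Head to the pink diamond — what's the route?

blocked — turn right 147°, forward 4.4 m, then turn left 37°, forward 3.7 m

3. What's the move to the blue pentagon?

turn right 70°, forward 2.1 m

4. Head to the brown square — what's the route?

turn left 172°, forward 4.4 m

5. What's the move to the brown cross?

turn right 149°, forward 6.9 m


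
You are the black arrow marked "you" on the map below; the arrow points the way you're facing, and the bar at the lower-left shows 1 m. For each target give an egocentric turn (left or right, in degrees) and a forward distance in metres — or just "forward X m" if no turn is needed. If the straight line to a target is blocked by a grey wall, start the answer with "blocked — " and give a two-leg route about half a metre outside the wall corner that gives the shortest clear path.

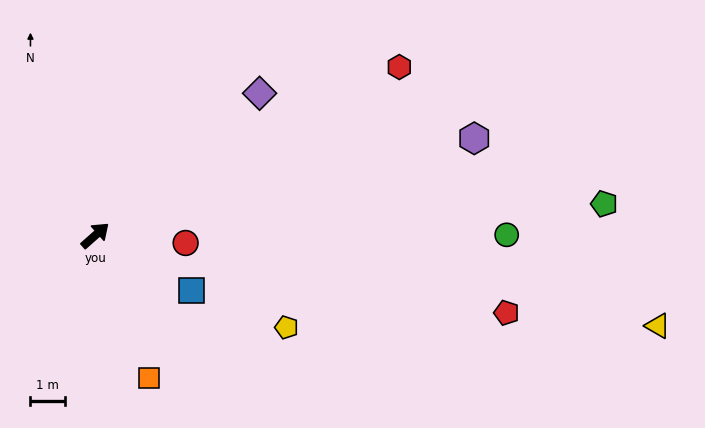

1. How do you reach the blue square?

turn right 71°, forward 3.2 m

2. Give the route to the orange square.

turn right 111°, forward 4.4 m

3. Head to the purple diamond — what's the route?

forward 6.2 m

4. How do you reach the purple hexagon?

turn right 27°, forward 11.2 m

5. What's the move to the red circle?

turn right 46°, forward 2.6 m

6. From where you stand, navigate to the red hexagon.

turn right 13°, forward 10.0 m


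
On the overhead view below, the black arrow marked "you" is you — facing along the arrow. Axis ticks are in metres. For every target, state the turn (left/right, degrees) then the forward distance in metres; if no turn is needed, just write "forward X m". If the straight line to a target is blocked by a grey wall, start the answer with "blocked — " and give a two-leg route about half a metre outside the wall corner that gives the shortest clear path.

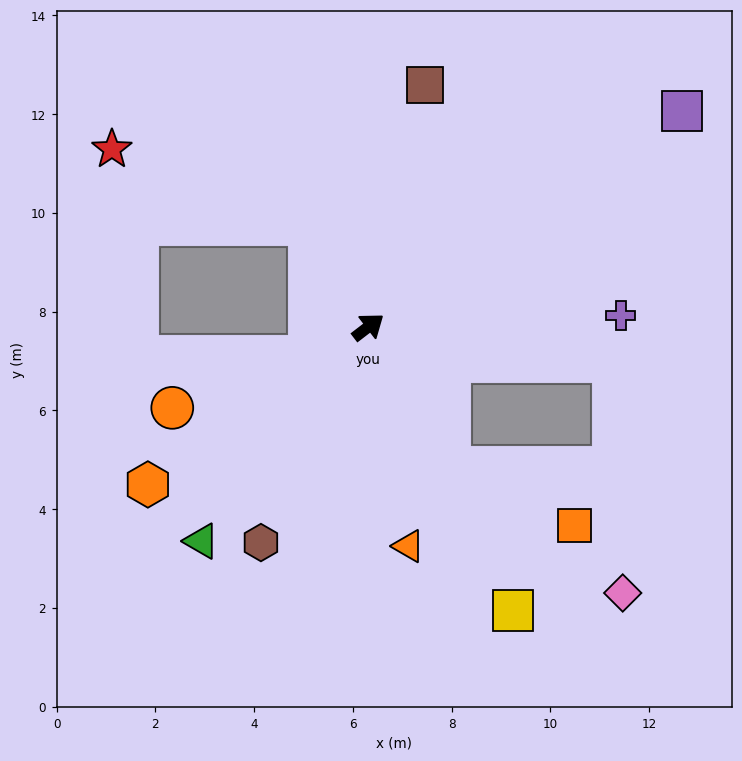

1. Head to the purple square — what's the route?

turn right 3°, forward 7.7 m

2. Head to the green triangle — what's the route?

turn right 165°, forward 5.5 m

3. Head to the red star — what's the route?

blocked — turn left 83°, forward 2.4 m, then turn left 38°, forward 4.3 m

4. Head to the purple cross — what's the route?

turn right 35°, forward 5.1 m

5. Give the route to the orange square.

blocked — turn right 98°, forward 3.3 m, then turn left 36°, forward 2.8 m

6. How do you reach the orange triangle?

turn right 117°, forward 4.5 m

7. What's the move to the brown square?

turn left 39°, forward 5.0 m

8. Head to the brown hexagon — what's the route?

turn right 154°, forward 4.9 m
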